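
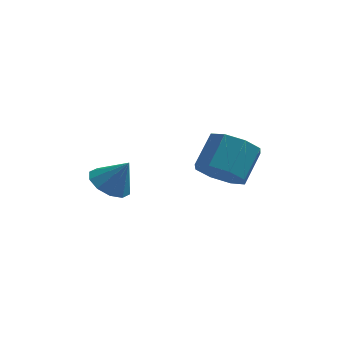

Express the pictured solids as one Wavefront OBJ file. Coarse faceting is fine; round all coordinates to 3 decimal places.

v -1.542 -2.887 -0.381
v -1.086 -3.46 -0.705
v -0.898 -2.953 0.641
v -0.878 -3.023 -0.807
v -0.924 -2.534 -0.747
v -1.205 -2.18 -0.547
v -1.615 -2.096 -0.284
v -1.997 -2.314 -0.058
v -2.205 -2.751 0.044
v -2.16 -3.24 -0.016
v -1.878 -3.594 -0.215
v -1.468 -3.678 -0.479
v 1.984 -1.558 -0.698
v 2.805 -2.03 -0.626
v 3.297 -1.034 0.29
v 2.476 -0.562 0.218
v 2.812 -1.54 -1.163
v 3.305 -0.544 -0.247
v 2.334 -1.06 -1.427
v 2.827 -0.064 -0.512
v 1.651 -0.872 -1.265
v 2.143 0.124 -0.349
v 1.163 -1.086 -0.77
v 1.655 -0.09 0.146
v 1.155 -1.576 -0.233
v 1.648 -0.58 0.683
v 1.633 -2.056 0.032
v 2.126 -1.06 0.947
v 2.317 -2.244 -0.131
v 2.809 -1.248 0.785
f 2 1 4
f 2 4 3
f 4 1 5
f 4 5 3
f 5 1 6
f 5 6 3
f 6 1 7
f 6 7 3
f 7 1 8
f 7 8 3
f 8 1 9
f 8 9 3
f 9 1 10
f 9 10 3
f 10 1 11
f 10 11 3
f 11 1 12
f 11 12 3
f 12 1 2
f 12 2 3
f 14 13 17
f 14 17 15
f 15 17 18
f 15 18 16
f 17 13 19
f 17 19 18
f 18 19 20
f 18 20 16
f 19 13 21
f 19 21 20
f 20 21 22
f 20 22 16
f 21 13 23
f 21 23 22
f 22 23 24
f 22 24 16
f 23 13 25
f 23 25 24
f 24 25 26
f 24 26 16
f 25 13 27
f 25 27 26
f 26 27 28
f 26 28 16
f 27 13 29
f 27 29 28
f 28 29 30
f 28 30 16
f 29 13 14
f 29 14 30
f 30 14 15
f 30 15 16



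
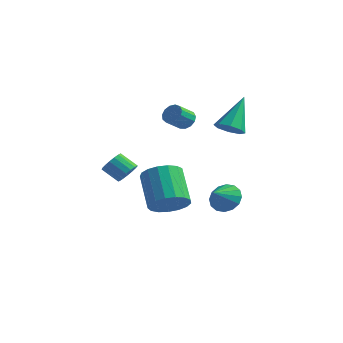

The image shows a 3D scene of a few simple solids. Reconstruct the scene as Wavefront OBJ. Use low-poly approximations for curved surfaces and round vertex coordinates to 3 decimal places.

v 1.043 -3.538 0.374
v 1.433 -3.836 0.785
v 0.627 -4.02 1.417
v 0.237 -3.722 1.006
v 1.438 -3.544 0.877
v 0.633 -3.728 1.509
v 1.354 -3.251 0.854
v 0.548 -3.434 1.486
v 1.198 -3.023 0.721
v 0.392 -3.207 1.353
v 1.006 -2.914 0.509
v 0.2 -3.097 1.14
v 0.823 -2.947 0.266
v 0.017 -3.13 0.897
v 0.69 -3.116 0.047
v -0.115 -3.299 0.679
v 0.638 -3.382 -0.096
v -0.167 -3.565 0.535
v 0.679 -3.683 -0.132
v -0.127 -3.866 0.499
v 0.803 -3.952 -0.052
v -0.003 -4.135 0.58
v 0.982 -4.125 0.126
v 0.176 -4.309 0.758
v 1.175 -4.164 0.361
v 0.369 -4.348 0.992
v 1.338 -4.06 0.599
v 0.532 -4.244 1.23
v -0.044 2.456 1.826
v 0.473 2.557 2.134
v 0.28 1.686 2.743
v -0.236 1.584 2.434
v 0.225 2.728 2.301
v 0.033 1.857 2.909
v -0.108 2.812 2.316
v -0.3 1.941 2.925
v -0.42 2.784 2.176
v -0.612 1.912 2.785
v -0.613 2.651 1.925
v -0.806 1.779 2.534
v -0.626 2.456 1.642
v -0.818 1.585 2.251
v -0.453 2.261 1.418
v -0.645 1.39 2.026
v -0.151 2.128 1.323
v -0.343 1.257 1.931
v 0.185 2.099 1.387
v -0.007 1.228 1.996
v 0.449 2.183 1.591
v 0.257 1.312 2.2
v 0.556 2.354 1.87
v 0.364 1.483 2.478
v 3.665 -3.939 -0.833
v 4.256 -4.272 -0.113
v 3.107 -3.314 1.274
v 2.515 -2.981 0.553
v 4.451 -3.858 -0.237
v 3.302 -2.901 1.149
v 4.466 -3.463 -0.498
v 3.316 -2.505 0.889
v 4.297 -3.177 -0.836
v 3.147 -2.219 0.551
v 3.983 -3.065 -1.173
v 2.834 -2.107 0.214
v 3.596 -3.154 -1.432
v 2.447 -2.196 -0.046
v 3.225 -3.422 -1.554
v 2.076 -2.464 -0.168
v 2.955 -3.809 -1.511
v 1.806 -2.851 -0.125
v 2.847 -4.225 -1.313
v 1.698 -3.267 0.074
v 2.927 -4.576 -1.005
v 1.777 -3.618 0.382
v 3.175 -4.781 -0.657
v 2.026 -3.823 0.73
v 3.536 -4.793 -0.35
v 2.387 -3.835 1.037
v 3.926 -4.61 -0.154
v 2.777 -3.652 1.233
v 2.283 2.478 -2.869
v 3.154 2.372 -3.02
v 2.277 1.442 -2.171
v 3.129 2.629 -2.638
v 2.878 2.846 -2.319
v 2.468 2.964 -2.147
v 2.008 2.952 -2.168
v 1.621 2.814 -2.378
v 1.413 2.585 -2.719
v 1.437 2.328 -3.1
v 1.688 2.111 -3.42
v 2.099 1.993 -3.592
v 2.559 2.004 -3.57
v 2.945 2.143 -3.361
v 3.214 1.395 2.194
v 3.88 1.729 1.963
v 3.146 2.705 3.886
v 3.399 1.998 1.735
v 2.809 1.915 1.776
v 2.457 1.527 2.062
v 2.548 1.062 2.426
v 3.029 0.793 2.653
v 3.619 0.876 2.612
v 3.971 1.264 2.326
f 2 1 5
f 2 5 3
f 3 5 6
f 3 6 4
f 5 1 7
f 5 7 6
f 6 7 8
f 6 8 4
f 7 1 9
f 7 9 8
f 8 9 10
f 8 10 4
f 9 1 11
f 9 11 10
f 10 11 12
f 10 12 4
f 11 1 13
f 11 13 12
f 12 13 14
f 12 14 4
f 13 1 15
f 13 15 14
f 14 15 16
f 14 16 4
f 15 1 17
f 15 17 16
f 16 17 18
f 16 18 4
f 17 1 19
f 17 19 18
f 18 19 20
f 18 20 4
f 19 1 21
f 19 21 20
f 20 21 22
f 20 22 4
f 21 1 23
f 21 23 22
f 22 23 24
f 22 24 4
f 23 1 25
f 23 25 24
f 24 25 26
f 24 26 4
f 25 1 27
f 25 27 26
f 26 27 28
f 26 28 4
f 27 1 2
f 27 2 28
f 28 2 3
f 28 3 4
f 30 29 33
f 30 33 31
f 31 33 34
f 31 34 32
f 33 29 35
f 33 35 34
f 34 35 36
f 34 36 32
f 35 29 37
f 35 37 36
f 36 37 38
f 36 38 32
f 37 29 39
f 37 39 38
f 38 39 40
f 38 40 32
f 39 29 41
f 39 41 40
f 40 41 42
f 40 42 32
f 41 29 43
f 41 43 42
f 42 43 44
f 42 44 32
f 43 29 45
f 43 45 44
f 44 45 46
f 44 46 32
f 45 29 47
f 45 47 46
f 46 47 48
f 46 48 32
f 47 29 49
f 47 49 48
f 48 49 50
f 48 50 32
f 49 29 51
f 49 51 50
f 50 51 52
f 50 52 32
f 51 29 30
f 51 30 52
f 52 30 31
f 52 31 32
f 54 53 57
f 54 57 55
f 55 57 58
f 55 58 56
f 57 53 59
f 57 59 58
f 58 59 60
f 58 60 56
f 59 53 61
f 59 61 60
f 60 61 62
f 60 62 56
f 61 53 63
f 61 63 62
f 62 63 64
f 62 64 56
f 63 53 65
f 63 65 64
f 64 65 66
f 64 66 56
f 65 53 67
f 65 67 66
f 66 67 68
f 66 68 56
f 67 53 69
f 67 69 68
f 68 69 70
f 68 70 56
f 69 53 71
f 69 71 70
f 70 71 72
f 70 72 56
f 71 53 73
f 71 73 72
f 72 73 74
f 72 74 56
f 73 53 75
f 73 75 74
f 74 75 76
f 74 76 56
f 75 53 77
f 75 77 76
f 76 77 78
f 76 78 56
f 77 53 79
f 77 79 78
f 78 79 80
f 78 80 56
f 79 53 54
f 79 54 80
f 80 54 55
f 80 55 56
f 82 81 84
f 82 84 83
f 84 81 85
f 84 85 83
f 85 81 86
f 85 86 83
f 86 81 87
f 86 87 83
f 87 81 88
f 87 88 83
f 88 81 89
f 88 89 83
f 89 81 90
f 89 90 83
f 90 81 91
f 90 91 83
f 91 81 92
f 91 92 83
f 92 81 93
f 92 93 83
f 93 81 94
f 93 94 83
f 94 81 82
f 94 82 83
f 96 95 98
f 96 98 97
f 98 95 99
f 98 99 97
f 99 95 100
f 99 100 97
f 100 95 101
f 100 101 97
f 101 95 102
f 101 102 97
f 102 95 103
f 102 103 97
f 103 95 104
f 103 104 97
f 104 95 96
f 104 96 97



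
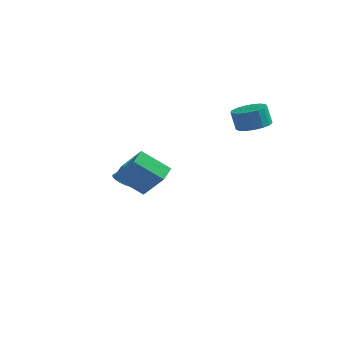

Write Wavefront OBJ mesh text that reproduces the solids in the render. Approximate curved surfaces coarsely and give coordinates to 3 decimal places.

v -3.832 2.189 -2.286
v -3.218 2.425 -2.647
v -3.228 2.631 -0.974
v -3.398 2.68 -2.651
v -3.653 2.85 -2.591
v -3.938 2.906 -2.479
v -4.205 2.837 -2.333
v -4.408 2.657 -2.179
v -4.51 2.396 -2.043
v -4.496 2.098 -1.95
v -4.367 1.817 -1.915
v -4.145 1.6 -1.943
v -3.869 1.484 -2.031
v -3.586 1.491 -2.163
v -3.346 1.618 -2.317
v -3.19 1.844 -2.465
v -3.145 2.129 -2.582
v 2.821 2.484 2.766
v 3.525 3.079 2.886
v 3.183 3.272 3.935
v 2.479 2.676 3.814
v 3.195 3.335 2.731
v 2.853 3.527 3.78
v 2.779 3.395 2.585
v 2.437 3.588 3.633
v 2.373 3.247 2.479
v 2.031 3.439 3.528
v 2.07 2.924 2.439
v 1.727 3.116 3.488
v 1.938 2.5 2.474
v 1.596 2.692 3.523
v 2.009 2.072 2.576
v 1.667 2.265 3.625
v 2.266 1.739 2.721
v 1.924 1.932 3.77
v 2.65 1.576 2.876
v 2.308 1.769 3.925
v 3.074 1.622 3.006
v 2.731 1.814 4.055
v 3.439 1.864 3.081
v 3.097 2.057 4.13
v 3.663 2.249 3.084
v 3.321 2.442 4.132
v 3.694 2.687 3.013
v 3.352 2.88 4.062
v -2.509 -3.366 1.574
v -1.34 -3.846 3.137
v -2.433 -2.465 1.794
v -1.264 -2.945 3.357
v -1.076 -3.235 0.543
v 0.093 -3.715 2.106
v -1 -2.334 0.763
v 0.169 -2.814 2.326
f 2 1 4
f 2 4 3
f 4 1 5
f 4 5 3
f 5 1 6
f 5 6 3
f 6 1 7
f 6 7 3
f 7 1 8
f 7 8 3
f 8 1 9
f 8 9 3
f 9 1 10
f 9 10 3
f 10 1 11
f 10 11 3
f 11 1 12
f 11 12 3
f 12 1 13
f 12 13 3
f 13 1 14
f 13 14 3
f 14 1 15
f 14 15 3
f 15 1 16
f 15 16 3
f 16 1 17
f 16 17 3
f 17 1 2
f 17 2 3
f 19 18 22
f 19 22 20
f 20 22 23
f 20 23 21
f 22 18 24
f 22 24 23
f 23 24 25
f 23 25 21
f 24 18 26
f 24 26 25
f 25 26 27
f 25 27 21
f 26 18 28
f 26 28 27
f 27 28 29
f 27 29 21
f 28 18 30
f 28 30 29
f 29 30 31
f 29 31 21
f 30 18 32
f 30 32 31
f 31 32 33
f 31 33 21
f 32 18 34
f 32 34 33
f 33 34 35
f 33 35 21
f 34 18 36
f 34 36 35
f 35 36 37
f 35 37 21
f 36 18 38
f 36 38 37
f 37 38 39
f 37 39 21
f 38 18 40
f 38 40 39
f 39 40 41
f 39 41 21
f 40 18 42
f 40 42 41
f 41 42 43
f 41 43 21
f 42 18 44
f 42 44 43
f 43 44 45
f 43 45 21
f 44 18 19
f 44 19 45
f 45 19 20
f 45 20 21
f 47 49 46
f 50 47 46
f 46 49 48
f 48 50 46
f 47 53 49
f 51 47 50
f 51 53 47
f 49 53 48
f 52 50 48
f 48 53 52
f 52 51 50
f 53 51 52



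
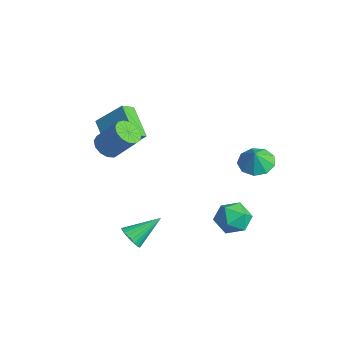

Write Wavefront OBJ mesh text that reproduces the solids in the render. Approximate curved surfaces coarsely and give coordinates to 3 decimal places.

v 0.145 -4.25 1.01
v 0.798 -4.49 0.757
v 1.567 -3.729 2.016
v 0.915 -3.49 2.27
v 0.73 -4.121 0.575
v 1.499 -3.36 1.834
v 0.476 -3.793 0.532
v 1.245 -3.032 1.791
v 0.117 -3.61 0.641
v 0.886 -2.849 1.9
v -0.232 -3.631 0.867
v 0.537 -2.87 2.126
v -0.462 -3.848 1.138
v 0.307 -3.087 2.397
v -0.499 -4.193 1.369
v 0.27 -3.432 2.629
v -0.331 -4.556 1.487
v 0.438 -3.796 2.746
v -0.012 -4.823 1.452
v 0.757 -4.062 2.712
v 0.357 -4.907 1.278
v 1.126 -4.146 2.537
v 0.659 -4.783 1.019
v 1.428 -4.022 2.278
v 3.202 1.186 -4.362
v 4.029 0.99 -3.858
v 2.331 0.55 -3.182
v 3.158 0.354 -2.678
v 2.865 1.289 -2.803
v 3.404 1.683 -3.532
v 2.956 -0.143 -3.508
v 3.495 0.251 -4.237
v 3.877 0.169 -3.33
v 3.821 1.054 -2.894
v 2.539 0.486 -4.146
v 2.483 1.371 -3.71
v 1.862 -3.84 -4.415
v 2.453 -3.656 -4.741
v 1.938 -2.34 -3.425
v 2.266 -3.54 -4.902
v 2.017 -3.47 -4.989
v 1.744 -3.456 -4.989
v 1.489 -3.501 -4.901
v 1.291 -3.597 -4.74
v 1.18 -3.731 -4.529
v 1.172 -3.881 -4.301
v 1.27 -4.025 -4.09
v 1.457 -4.141 -3.929
v 1.707 -4.211 -3.842
v 1.979 -4.225 -3.842
v 2.234 -4.18 -3.93
v 2.432 -4.084 -4.091
v 2.544 -3.95 -4.302
v 2.551 -3.8 -4.53
v -0.929 -3.793 -0.124
v -2.596 -3.729 0.847
v -1.152 -3.106 -0.552
v -2.819 -3.042 0.419
v -0.141 -2.738 1.161
v -1.808 -2.674 2.132
v -0.364 -2.051 0.733
v -2.031 -1.987 1.704
v 2.85 2.088 -0.165
v 3.696 2.217 -0.443
v 3.19 1.812 0.745
v 3.472 2.737 -0.201
v 2.957 2.954 0.058
v 2.392 2.765 0.212
v 2.041 2.26 0.19
v 2.068 1.674 0.002
v 2.461 1.282 -0.264
v 3.036 1.267 -0.484
v 3.524 1.637 -0.555
f 2 1 5
f 2 5 3
f 3 5 6
f 3 6 4
f 5 1 7
f 5 7 6
f 6 7 8
f 6 8 4
f 7 1 9
f 7 9 8
f 8 9 10
f 8 10 4
f 9 1 11
f 9 11 10
f 10 11 12
f 10 12 4
f 11 1 13
f 11 13 12
f 12 13 14
f 12 14 4
f 13 1 15
f 13 15 14
f 14 15 16
f 14 16 4
f 15 1 17
f 15 17 16
f 16 17 18
f 16 18 4
f 17 1 19
f 17 19 18
f 18 19 20
f 18 20 4
f 19 1 21
f 19 21 20
f 20 21 22
f 20 22 4
f 21 1 23
f 21 23 22
f 22 23 24
f 22 24 4
f 23 1 2
f 23 2 24
f 24 2 3
f 24 3 4
f 25 36 30
f 25 30 26
f 25 26 32
f 25 32 35
f 25 35 36
f 26 30 34
f 30 36 29
f 36 35 27
f 35 32 31
f 32 26 33
f 28 34 29
f 28 29 27
f 28 27 31
f 28 31 33
f 28 33 34
f 29 34 30
f 27 29 36
f 31 27 35
f 33 31 32
f 34 33 26
f 38 37 40
f 38 40 39
f 40 37 41
f 40 41 39
f 41 37 42
f 41 42 39
f 42 37 43
f 42 43 39
f 43 37 44
f 43 44 39
f 44 37 45
f 44 45 39
f 45 37 46
f 45 46 39
f 46 37 47
f 46 47 39
f 47 37 48
f 47 48 39
f 48 37 49
f 48 49 39
f 49 37 50
f 49 50 39
f 50 37 51
f 50 51 39
f 51 37 52
f 51 52 39
f 52 37 53
f 52 53 39
f 53 37 54
f 53 54 39
f 54 37 38
f 54 38 39
f 56 58 55
f 59 56 55
f 55 58 57
f 57 59 55
f 56 62 58
f 60 56 59
f 60 62 56
f 58 62 57
f 61 59 57
f 57 62 61
f 61 60 59
f 62 60 61
f 64 63 66
f 64 66 65
f 66 63 67
f 66 67 65
f 67 63 68
f 67 68 65
f 68 63 69
f 68 69 65
f 69 63 70
f 69 70 65
f 70 63 71
f 70 71 65
f 71 63 72
f 71 72 65
f 72 63 73
f 72 73 65
f 73 63 64
f 73 64 65



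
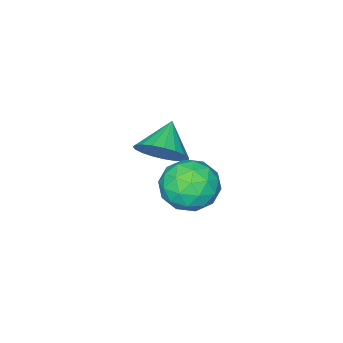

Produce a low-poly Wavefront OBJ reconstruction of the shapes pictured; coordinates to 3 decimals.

v 2.186 3.533 0.01
v 2.487 4.052 -0.609
v 3.493 3.228 0.389
v 3.794 3.747 -0.23
v 3.389 4.081 0.454
v 2.581 4.27 0.22
v 3.399 3.01 -0.44
v 2.591 3.199 -0.674
v 3.236 3.729 -0.887
v 3.23 4.391 -0.335
v 2.75 2.889 0.115
v 2.744 3.551 0.667
v 2.221 3.819 -0.333
v 3.759 3.461 0.113
v 3.521 3.657 0.515
v 3.697 3.962 0.151
v 2.277 3.947 0.154
v 2.454 4.252 -0.209
v 2.985 4.27 0.415
v 3.526 3.028 -0.011
v 3.703 3.333 -0.374
v 2.283 3.318 -0.371
v 2.459 3.623 -0.735
v 2.995 3.01 -0.635
v 2.839 3.935 -0.86
v 3.607 3.755 -0.637
v 3.375 3.322 -0.761
v 2.9 3.433 -0.898
v 2.835 4.324 -0.535
v 3.604 4.144 -0.313
v 3.366 4.341 0.09
v 2.891 4.452 -0.048
v 3.276 4.134 -0.699
v 2.376 3.136 0.093
v 3.145 2.956 0.315
v 3.089 2.828 -0.172
v 2.614 2.939 -0.31
v 2.373 3.525 0.417
v 3.141 3.345 0.64
v 3.08 3.847 0.678
v 2.605 3.958 0.541
v 2.704 3.146 0.479
v 1.169 0.732 -1.457
v 1.721 0.558 -0.891
v 0.331 0.328 -0.763
v 1.636 0.874 -0.81
v 1.469 1.165 -0.842
v 1.251 1.381 -0.979
v 1.019 1.485 -1.2
v 0.812 1.459 -1.464
v 0.667 1.307 -1.728
v 0.609 1.056 -1.944
v 0.648 0.748 -2.077
v 0.777 0.438 -2.102
v 0.973 0.179 -2.015
v 1.204 0.015 -1.832
v 1.428 -0.025 -1.584
v 1.608 0.066 -1.314
v 1.711 0.272 -1.069
f 1 38 17
f 38 12 41
f 17 41 6
f 38 41 17
f 1 17 13
f 17 6 18
f 13 18 2
f 17 18 13
f 1 13 22
f 13 2 23
f 22 23 8
f 13 23 22
f 1 22 34
f 22 8 37
f 34 37 11
f 22 37 34
f 1 34 38
f 34 11 42
f 38 42 12
f 34 42 38
f 2 18 29
f 18 6 32
f 29 32 10
f 18 32 29
f 6 41 19
f 41 12 40
f 19 40 5
f 41 40 19
f 12 42 39
f 42 11 35
f 39 35 3
f 42 35 39
f 11 37 36
f 37 8 24
f 36 24 7
f 37 24 36
f 8 23 28
f 23 2 25
f 28 25 9
f 23 25 28
f 4 30 16
f 30 10 31
f 16 31 5
f 30 31 16
f 4 16 14
f 16 5 15
f 14 15 3
f 16 15 14
f 4 14 21
f 14 3 20
f 21 20 7
f 14 20 21
f 4 21 26
f 21 7 27
f 26 27 9
f 21 27 26
f 4 26 30
f 26 9 33
f 30 33 10
f 26 33 30
f 5 31 19
f 31 10 32
f 19 32 6
f 31 32 19
f 3 15 39
f 15 5 40
f 39 40 12
f 15 40 39
f 7 20 36
f 20 3 35
f 36 35 11
f 20 35 36
f 9 27 28
f 27 7 24
f 28 24 8
f 27 24 28
f 10 33 29
f 33 9 25
f 29 25 2
f 33 25 29
f 44 43 46
f 44 46 45
f 46 43 47
f 46 47 45
f 47 43 48
f 47 48 45
f 48 43 49
f 48 49 45
f 49 43 50
f 49 50 45
f 50 43 51
f 50 51 45
f 51 43 52
f 51 52 45
f 52 43 53
f 52 53 45
f 53 43 54
f 53 54 45
f 54 43 55
f 54 55 45
f 55 43 56
f 55 56 45
f 56 43 57
f 56 57 45
f 57 43 58
f 57 58 45
f 58 43 59
f 58 59 45
f 59 43 44
f 59 44 45



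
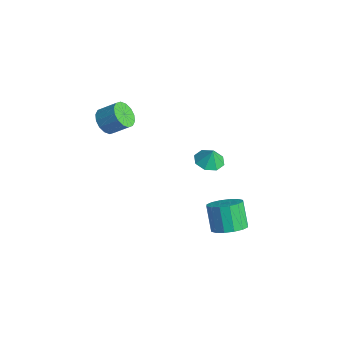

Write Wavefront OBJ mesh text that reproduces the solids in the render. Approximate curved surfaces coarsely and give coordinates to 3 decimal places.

v -3.906 -3.372 3.219
v -3.141 -3.557 2.705
v -2.368 -2.752 3.568
v -3.134 -2.568 4.081
v -3.333 -3.157 2.505
v -2.561 -2.352 3.368
v -3.68 -2.815 2.496
v -2.908 -2.01 3.359
v -4.087 -2.623 2.681
v -3.314 -1.818 3.543
v -4.445 -2.631 3.01
v -3.673 -1.826 3.872
v -4.659 -2.838 3.395
v -3.887 -2.033 4.257
v -4.672 -3.188 3.732
v -3.899 -2.383 4.595
v -4.479 -3.588 3.932
v -3.707 -2.783 4.795
v -4.132 -3.93 3.941
v -3.36 -3.125 4.804
v -3.726 -4.122 3.757
v -2.953 -3.317 4.619
v -3.367 -4.114 3.428
v -2.595 -3.309 4.29
v -3.153 -3.907 3.043
v -2.381 -3.102 3.905
v 0.344 1.064 0.821
v 0.96 0.372 0.74
v 0.576 1.156 1.799
v 1.249 1.01 0.612
v 1.008 1.68 0.607
v 0.379 1.989 0.726
v -0.271 1.757 0.901
v -0.56 1.119 1.029
v -0.319 0.449 1.034
v 0.31 0.14 0.915
v 4.077 0.139 -2.102
v 4.692 -0.603 -1.594
v 3.759 -0.361 -0.11
v 3.143 0.381 -0.618
v 4.956 -0.111 -1.509
v 4.023 0.131 -0.024
v 4.984 0.447 -1.582
v 4.05 0.689 -0.098
v 4.768 0.923 -1.795
v 3.835 1.165 -0.311
v 4.368 1.189 -2.09
v 3.435 1.431 -0.606
v 3.889 1.174 -2.389
v 2.956 1.416 -0.904
v 3.461 0.881 -2.61
v 2.528 1.123 -1.126
v 3.197 0.389 -2.696
v 2.264 0.631 -1.211
v 3.17 -0.169 -2.622
v 2.236 0.073 -1.138
v 3.385 -0.645 -2.409
v 2.452 -0.403 -0.925
v 3.785 -0.911 -2.114
v 2.852 -0.669 -0.63
v 4.264 -0.896 -1.816
v 3.331 -0.654 -0.331
f 2 1 5
f 2 5 3
f 3 5 6
f 3 6 4
f 5 1 7
f 5 7 6
f 6 7 8
f 6 8 4
f 7 1 9
f 7 9 8
f 8 9 10
f 8 10 4
f 9 1 11
f 9 11 10
f 10 11 12
f 10 12 4
f 11 1 13
f 11 13 12
f 12 13 14
f 12 14 4
f 13 1 15
f 13 15 14
f 14 15 16
f 14 16 4
f 15 1 17
f 15 17 16
f 16 17 18
f 16 18 4
f 17 1 19
f 17 19 18
f 18 19 20
f 18 20 4
f 19 1 21
f 19 21 20
f 20 21 22
f 20 22 4
f 21 1 23
f 21 23 22
f 22 23 24
f 22 24 4
f 23 1 25
f 23 25 24
f 24 25 26
f 24 26 4
f 25 1 2
f 25 2 26
f 26 2 3
f 26 3 4
f 28 27 30
f 28 30 29
f 30 27 31
f 30 31 29
f 31 27 32
f 31 32 29
f 32 27 33
f 32 33 29
f 33 27 34
f 33 34 29
f 34 27 35
f 34 35 29
f 35 27 36
f 35 36 29
f 36 27 28
f 36 28 29
f 38 37 41
f 38 41 39
f 39 41 42
f 39 42 40
f 41 37 43
f 41 43 42
f 42 43 44
f 42 44 40
f 43 37 45
f 43 45 44
f 44 45 46
f 44 46 40
f 45 37 47
f 45 47 46
f 46 47 48
f 46 48 40
f 47 37 49
f 47 49 48
f 48 49 50
f 48 50 40
f 49 37 51
f 49 51 50
f 50 51 52
f 50 52 40
f 51 37 53
f 51 53 52
f 52 53 54
f 52 54 40
f 53 37 55
f 53 55 54
f 54 55 56
f 54 56 40
f 55 37 57
f 55 57 56
f 56 57 58
f 56 58 40
f 57 37 59
f 57 59 58
f 58 59 60
f 58 60 40
f 59 37 61
f 59 61 60
f 60 61 62
f 60 62 40
f 61 37 38
f 61 38 62
f 62 38 39
f 62 39 40



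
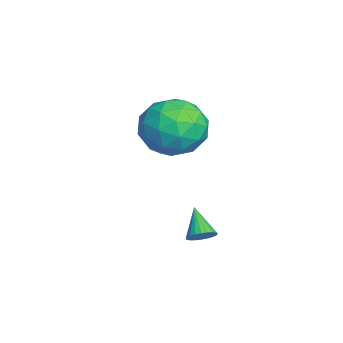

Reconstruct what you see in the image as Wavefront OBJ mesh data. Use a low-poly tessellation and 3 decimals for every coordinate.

v -1.382 0.629 0.877
v -0.567 0.514 -0.079
v -0.633 -1.074 1.719
v 0.182 -1.189 0.763
v 0.315 -0.25 1.596
v -0.148 0.802 1.075
v -1.052 -1.362 0.565
v -1.515 -0.31 0.044
v -0.363 -0.717 -0.272
v 0.482 -0.029 0.365
v -1.682 -0.531 1.275
v -0.837 0.157 1.912
v -1.04 0.72 0.325
v -0.16 -1.28 1.315
v -0.082 -0.729 1.805
v 0.397 -0.796 1.243
v -0.794 0.89 1.003
v -0.315 0.822 0.441
v 0.203 0.374 1.426
v -0.885 -1.382 1.199
v -0.406 -1.45 0.637
v -1.597 0.236 0.397
v -1.118 0.169 -0.165
v -1.403 -0.934 0.214
v -0.441 -0.07 -0.351
v -0.001 -1.071 0.145
v -0.726 -1.172 0.028
v -0.998 -0.554 -0.278
v 0.055 0.334 0.024
v 0.495 -0.667 0.519
v 0.574 -0.115 1.009
v 0.302 0.503 0.703
v 0.175 -0.389 -0.089
v -1.695 0.107 1.121
v -1.255 -0.894 1.616
v -1.502 -1.063 0.937
v -1.774 -0.445 0.631
v -1.199 0.511 1.495
v -0.759 -0.49 1.991
v -0.202 -0.006 1.918
v -0.474 0.612 1.612
v -1.375 -0.171 1.729
v 3.266 0.412 -1.972
v 3.6 0.182 -1.662
v 2.394 0.228 -1.168
v 3.615 0.371 -1.602
v 3.577 0.567 -1.598
v 3.492 0.738 -1.651
v 3.373 0.861 -1.753
v 3.237 0.915 -1.888
v 3.105 0.892 -2.036
v 2.999 0.797 -2.174
v 2.933 0.643 -2.281
v 2.917 0.454 -2.341
v 2.955 0.258 -2.345
v 3.04 0.086 -2.292
v 3.16 -0.036 -2.19
v 3.296 -0.09 -2.055
v 3.427 -0.067 -1.907
v 3.534 0.028 -1.769
f 1 38 17
f 38 12 41
f 17 41 6
f 38 41 17
f 1 17 13
f 17 6 18
f 13 18 2
f 17 18 13
f 1 13 22
f 13 2 23
f 22 23 8
f 13 23 22
f 1 22 34
f 22 8 37
f 34 37 11
f 22 37 34
f 1 34 38
f 34 11 42
f 38 42 12
f 34 42 38
f 2 18 29
f 18 6 32
f 29 32 10
f 18 32 29
f 6 41 19
f 41 12 40
f 19 40 5
f 41 40 19
f 12 42 39
f 42 11 35
f 39 35 3
f 42 35 39
f 11 37 36
f 37 8 24
f 36 24 7
f 37 24 36
f 8 23 28
f 23 2 25
f 28 25 9
f 23 25 28
f 4 30 16
f 30 10 31
f 16 31 5
f 30 31 16
f 4 16 14
f 16 5 15
f 14 15 3
f 16 15 14
f 4 14 21
f 14 3 20
f 21 20 7
f 14 20 21
f 4 21 26
f 21 7 27
f 26 27 9
f 21 27 26
f 4 26 30
f 26 9 33
f 30 33 10
f 26 33 30
f 5 31 19
f 31 10 32
f 19 32 6
f 31 32 19
f 3 15 39
f 15 5 40
f 39 40 12
f 15 40 39
f 7 20 36
f 20 3 35
f 36 35 11
f 20 35 36
f 9 27 28
f 27 7 24
f 28 24 8
f 27 24 28
f 10 33 29
f 33 9 25
f 29 25 2
f 33 25 29
f 44 43 46
f 44 46 45
f 46 43 47
f 46 47 45
f 47 43 48
f 47 48 45
f 48 43 49
f 48 49 45
f 49 43 50
f 49 50 45
f 50 43 51
f 50 51 45
f 51 43 52
f 51 52 45
f 52 43 53
f 52 53 45
f 53 43 54
f 53 54 45
f 54 43 55
f 54 55 45
f 55 43 56
f 55 56 45
f 56 43 57
f 56 57 45
f 57 43 58
f 57 58 45
f 58 43 59
f 58 59 45
f 59 43 60
f 59 60 45
f 60 43 44
f 60 44 45



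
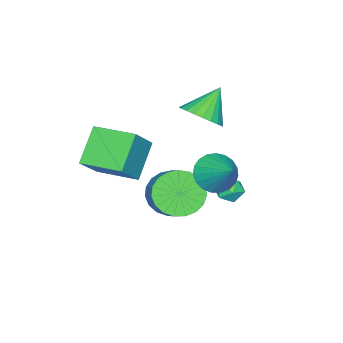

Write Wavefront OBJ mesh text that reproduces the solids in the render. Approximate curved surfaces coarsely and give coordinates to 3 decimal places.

v -3.283 0.607 3.152
v -2.782 1.351 3.463
v -4.337 0.833 4.308
v -3.012 1.515 3.222
v -3.282 1.54 2.971
v -3.554 1.423 2.747
v -3.784 1.182 2.584
v -3.937 0.853 2.508
v -3.992 0.487 2.53
v -3.938 0.139 2.647
v -3.785 -0.137 2.841
v -3.555 -0.3 3.082
v -3.284 -0.325 3.333
v -3.013 -0.208 3.557
v -2.783 0.033 3.72
v -2.63 0.361 3.796
v -2.575 0.727 3.774
v -2.629 1.075 3.657
v -3.69 2.088 -1.085
v -3.063 2.254 -1.013
v -3.637 1.506 -0.207
v -3.01 1.672 -0.135
v -3.478 2.118 -0.052
v -3.51 2.479 -0.594
v -3.19 1.281 -0.626
v -3.222 1.642 -1.168
v -2.754 1.756 -0.729
v -2.932 2.273 -0.374
v -3.768 1.487 -0.846
v -3.946 2.004 -0.491
v -1.658 -2.439 1.94
v -0.494 -2.414 3.151
v -1.826 -0.651 2.064
v -0.662 -0.626 3.275
v -0.378 -2.234 0.705
v 0.786 -2.209 1.916
v -0.546 -0.446 0.829
v 0.618 -0.421 2.04
v -2.557 -0.219 -1.159
v -2.185 0.308 -2.025
v -1.411 1.106 -1.208
v -1.783 0.579 -0.341
v -2.548 0.549 -1.918
v -1.774 1.347 -1.1
v -2.912 0.658 -1.679
v -2.138 1.456 -0.861
v -3.215 0.615 -1.35
v -2.441 1.414 -0.533
v -3.405 0.428 -0.988
v -2.63 1.226 -0.171
v -3.447 0.129 -0.656
v -2.673 0.927 0.162
v -3.336 -0.23 -0.411
v -2.562 0.568 0.407
v -3.09 -0.587 -0.295
v -2.316 0.211 0.523
v -2.752 -0.881 -0.328
v -1.978 -0.083 0.489
v -2.38 -1.06 -0.505
v -1.606 -0.262 0.312
v -2.039 -1.094 -0.795
v -1.265 -0.296 0.022
v -1.787 -0.977 -1.148
v -1.013 -0.178 -0.331
v -1.669 -0.728 -1.503
v -0.895 0.07 -0.685
v -1.704 -0.391 -1.798
v -0.93 0.407 -0.981
v -1.887 -0.025 -1.983
v -1.112 0.773 -1.165
v -1.784 2.178 1.469
v -1.427 2.601 0.747
v -1.076 3.322 2.491
v -1.76 2.776 0.783
v -2.098 2.847 0.938
v -2.382 2.802 1.184
v -2.562 2.65 1.48
v -2.608 2.416 1.774
v -2.512 2.141 2.015
v -2.289 1.872 2.161
v -1.98 1.656 2.188
v -1.636 1.53 2.091
v -1.318 1.517 1.886
v -1.081 1.617 1.609
v -0.966 1.815 1.307
v -0.992 2.075 1.034
v -1.155 2.353 0.836
f 2 1 4
f 2 4 3
f 4 1 5
f 4 5 3
f 5 1 6
f 5 6 3
f 6 1 7
f 6 7 3
f 7 1 8
f 7 8 3
f 8 1 9
f 8 9 3
f 9 1 10
f 9 10 3
f 10 1 11
f 10 11 3
f 11 1 12
f 11 12 3
f 12 1 13
f 12 13 3
f 13 1 14
f 13 14 3
f 14 1 15
f 14 15 3
f 15 1 16
f 15 16 3
f 16 1 17
f 16 17 3
f 17 1 18
f 17 18 3
f 18 1 2
f 18 2 3
f 19 30 24
f 19 24 20
f 19 20 26
f 19 26 29
f 19 29 30
f 20 24 28
f 24 30 23
f 30 29 21
f 29 26 25
f 26 20 27
f 22 28 23
f 22 23 21
f 22 21 25
f 22 25 27
f 22 27 28
f 23 28 24
f 21 23 30
f 25 21 29
f 27 25 26
f 28 27 20
f 32 34 31
f 35 32 31
f 31 34 33
f 33 35 31
f 32 38 34
f 36 32 35
f 36 38 32
f 34 38 33
f 37 35 33
f 33 38 37
f 37 36 35
f 38 36 37
f 40 39 43
f 40 43 41
f 41 43 44
f 41 44 42
f 43 39 45
f 43 45 44
f 44 45 46
f 44 46 42
f 45 39 47
f 45 47 46
f 46 47 48
f 46 48 42
f 47 39 49
f 47 49 48
f 48 49 50
f 48 50 42
f 49 39 51
f 49 51 50
f 50 51 52
f 50 52 42
f 51 39 53
f 51 53 52
f 52 53 54
f 52 54 42
f 53 39 55
f 53 55 54
f 54 55 56
f 54 56 42
f 55 39 57
f 55 57 56
f 56 57 58
f 56 58 42
f 57 39 59
f 57 59 58
f 58 59 60
f 58 60 42
f 59 39 61
f 59 61 60
f 60 61 62
f 60 62 42
f 61 39 63
f 61 63 62
f 62 63 64
f 62 64 42
f 63 39 65
f 63 65 64
f 64 65 66
f 64 66 42
f 65 39 67
f 65 67 66
f 66 67 68
f 66 68 42
f 67 39 69
f 67 69 68
f 68 69 70
f 68 70 42
f 69 39 40
f 69 40 70
f 70 40 41
f 70 41 42
f 72 71 74
f 72 74 73
f 74 71 75
f 74 75 73
f 75 71 76
f 75 76 73
f 76 71 77
f 76 77 73
f 77 71 78
f 77 78 73
f 78 71 79
f 78 79 73
f 79 71 80
f 79 80 73
f 80 71 81
f 80 81 73
f 81 71 82
f 81 82 73
f 82 71 83
f 82 83 73
f 83 71 84
f 83 84 73
f 84 71 85
f 84 85 73
f 85 71 86
f 85 86 73
f 86 71 87
f 86 87 73
f 87 71 72
f 87 72 73



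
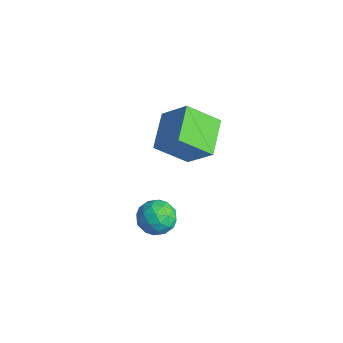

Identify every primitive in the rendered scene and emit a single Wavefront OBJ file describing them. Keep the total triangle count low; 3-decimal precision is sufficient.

v -2.729 2.96 -1.156
v -1.91 2.485 -1.176
v -3.45 1.695 -0.684
v -2.631 1.22 -0.704
v -2.771 1.896 -0.056
v -2.325 2.678 -0.348
v -3.035 1.502 -1.512
v -2.589 2.284 -1.804
v -2.099 1.585 -1.396
v -1.936 1.828 -0.496
v -3.424 2.352 -1.364
v -3.261 2.595 -0.464
v -2.256 2.834 -1.208
v -3.104 1.346 -0.652
v -3.186 1.744 -0.271
v -2.705 1.465 -0.283
v -2.5 2.947 -0.721
v -2.019 2.668 -0.733
v -2.525 2.322 -0.074
v -3.341 1.512 -1.127
v -2.86 1.233 -1.139
v -2.655 2.715 -1.577
v -2.174 2.436 -1.589
v -2.835 1.858 -1.786
v -1.886 2.025 -1.349
v -2.31 1.282 -1.071
v -2.547 1.447 -1.546
v -2.285 1.907 -1.718
v -1.79 2.169 -0.82
v -2.214 1.425 -0.542
v -2.296 1.822 -0.161
v -2.034 2.282 -0.333
v -1.901 1.639 -0.949
v -3.146 2.755 -1.318
v -3.57 2.011 -1.04
v -3.326 1.898 -1.527
v -3.064 2.358 -1.699
v -3.05 2.898 -0.789
v -3.474 2.155 -0.511
v -3.075 2.273 -0.142
v -2.813 2.733 -0.314
v -3.459 2.541 -0.911
v -4.56 3.549 4.105
v -3.435 4.088 5.346
v -3.901 4.845 2.945
v -2.776 5.384 4.186
v -3.284 2.336 3.474
v -2.159 2.875 4.715
v -2.625 3.632 2.314
v -1.5 4.171 3.555
f 1 38 17
f 38 12 41
f 17 41 6
f 38 41 17
f 1 17 13
f 17 6 18
f 13 18 2
f 17 18 13
f 1 13 22
f 13 2 23
f 22 23 8
f 13 23 22
f 1 22 34
f 22 8 37
f 34 37 11
f 22 37 34
f 1 34 38
f 34 11 42
f 38 42 12
f 34 42 38
f 2 18 29
f 18 6 32
f 29 32 10
f 18 32 29
f 6 41 19
f 41 12 40
f 19 40 5
f 41 40 19
f 12 42 39
f 42 11 35
f 39 35 3
f 42 35 39
f 11 37 36
f 37 8 24
f 36 24 7
f 37 24 36
f 8 23 28
f 23 2 25
f 28 25 9
f 23 25 28
f 4 30 16
f 30 10 31
f 16 31 5
f 30 31 16
f 4 16 14
f 16 5 15
f 14 15 3
f 16 15 14
f 4 14 21
f 14 3 20
f 21 20 7
f 14 20 21
f 4 21 26
f 21 7 27
f 26 27 9
f 21 27 26
f 4 26 30
f 26 9 33
f 30 33 10
f 26 33 30
f 5 31 19
f 31 10 32
f 19 32 6
f 31 32 19
f 3 15 39
f 15 5 40
f 39 40 12
f 15 40 39
f 7 20 36
f 20 3 35
f 36 35 11
f 20 35 36
f 9 27 28
f 27 7 24
f 28 24 8
f 27 24 28
f 10 33 29
f 33 9 25
f 29 25 2
f 33 25 29
f 44 46 43
f 47 44 43
f 43 46 45
f 45 47 43
f 44 50 46
f 48 44 47
f 48 50 44
f 46 50 45
f 49 47 45
f 45 50 49
f 49 48 47
f 50 48 49



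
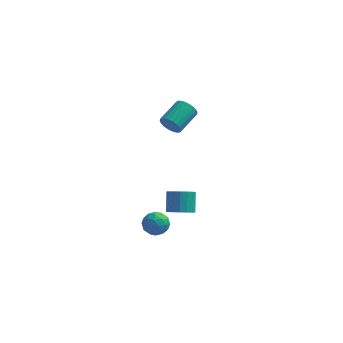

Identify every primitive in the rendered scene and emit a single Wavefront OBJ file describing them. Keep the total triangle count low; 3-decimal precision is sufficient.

v -0.243 -3.485 -1.022
v 0.065 -3.259 -0.429
v -0.565 -4.441 -0.491
v -0.257 -4.215 0.102
v -0.836 -3.894 -0.139
v -0.637 -3.303 -0.467
v 0.137 -4.397 -0.453
v 0.336 -3.806 -0.781
v 0.3 -3.823 -0.078
v -0.302 -3.512 0.116
v -0.198 -4.188 -1.036
v -0.8 -3.877 -0.842
v -0.061 -3.288 -0.772
v -0.439 -4.412 -0.148
v -0.78 -4.223 -0.289
v -0.599 -4.09 0.059
v -0.473 -3.314 -0.794
v -0.293 -3.181 -0.446
v -0.822 -3.555 -0.276
v -0.207 -4.519 -0.474
v -0.027 -4.386 -0.126
v 0.099 -3.61 -0.979
v 0.28 -3.477 -0.631
v 0.322 -4.145 -0.644
v 0.258 -3.487 -0.217
v 0.069 -4.049 0.095
v 0.301 -4.155 -0.231
v 0.418 -3.808 -0.424
v -0.096 -3.304 -0.103
v -0.285 -3.866 0.209
v -0.625 -3.677 0.067
v -0.508 -3.33 -0.125
v 0.042 -3.636 0.103
v -0.215 -3.834 -1.129
v -0.404 -4.396 -0.817
v 0.008 -4.37 -0.795
v 0.125 -4.023 -0.987
v -0.569 -3.651 -1.015
v -0.758 -4.213 -0.703
v -0.918 -3.892 -0.496
v -0.801 -3.545 -0.689
v -0.542 -4.064 -1.023
v 0.711 -2.703 -0.42
v 1.117 -2.252 -0.747
v 0.995 -1.505 0.132
v 0.589 -1.957 0.46
v 0.814 -2.176 -0.853
v 0.692 -1.43 0.026
v 0.487 -2.222 -0.86
v 0.365 -1.475 0.019
v 0.211 -2.377 -0.766
v 0.089 -1.631 0.113
v 0.05 -2.608 -0.593
v -0.072 -1.861 0.286
v 0.04 -2.86 -0.38
v -0.082 -2.113 0.499
v 0.184 -3.076 -0.176
v 0.062 -2.33 0.703
v 0.449 -3.207 -0.028
v 0.327 -2.46 0.851
v 0.774 -3.223 0.03
v 0.651 -2.476 0.909
v 1.084 -3.119 -0.014
v 0.962 -2.372 0.865
v 1.309 -2.921 -0.152
v 1.187 -2.174 0.727
v 1.397 -2.672 -0.351
v 1.275 -1.925 0.528
v 1.328 -2.431 -0.566
v 1.206 -1.684 0.314
v -0.701 1.953 2.174
v -0.503 1.653 2.691
v 0.079 2.887 3.184
v -0.119 3.187 2.666
v -0.311 1.622 2.542
v 0.271 2.856 3.034
v -0.178 1.642 2.336
v 0.404 2.875 2.828
v -0.125 1.709 2.105
v 0.458 2.942 2.598
v -0.159 1.813 1.885
v 0.423 3.046 2.378
v -0.276 1.938 1.709
v 0.306 3.171 2.201
v -0.458 2.066 1.604
v 0.125 3.299 2.096
v -0.676 2.177 1.585
v -0.094 3.41 2.078
v -0.899 2.253 1.656
v -0.317 3.487 2.149
v -1.091 2.284 1.806
v -0.509 3.518 2.298
v -1.224 2.265 2.012
v -0.642 3.498 2.504
v -1.278 2.198 2.242
v -0.695 3.431 2.735
v -1.243 2.094 2.462
v -0.661 3.327 2.955
v -1.126 1.969 2.639
v -0.544 3.202 3.131
v -0.945 1.841 2.744
v -0.362 3.074 3.236
v -0.726 1.73 2.762
v -0.144 2.963 3.255
f 1 38 17
f 38 12 41
f 17 41 6
f 38 41 17
f 1 17 13
f 17 6 18
f 13 18 2
f 17 18 13
f 1 13 22
f 13 2 23
f 22 23 8
f 13 23 22
f 1 22 34
f 22 8 37
f 34 37 11
f 22 37 34
f 1 34 38
f 34 11 42
f 38 42 12
f 34 42 38
f 2 18 29
f 18 6 32
f 29 32 10
f 18 32 29
f 6 41 19
f 41 12 40
f 19 40 5
f 41 40 19
f 12 42 39
f 42 11 35
f 39 35 3
f 42 35 39
f 11 37 36
f 37 8 24
f 36 24 7
f 37 24 36
f 8 23 28
f 23 2 25
f 28 25 9
f 23 25 28
f 4 30 16
f 30 10 31
f 16 31 5
f 30 31 16
f 4 16 14
f 16 5 15
f 14 15 3
f 16 15 14
f 4 14 21
f 14 3 20
f 21 20 7
f 14 20 21
f 4 21 26
f 21 7 27
f 26 27 9
f 21 27 26
f 4 26 30
f 26 9 33
f 30 33 10
f 26 33 30
f 5 31 19
f 31 10 32
f 19 32 6
f 31 32 19
f 3 15 39
f 15 5 40
f 39 40 12
f 15 40 39
f 7 20 36
f 20 3 35
f 36 35 11
f 20 35 36
f 9 27 28
f 27 7 24
f 28 24 8
f 27 24 28
f 10 33 29
f 33 9 25
f 29 25 2
f 33 25 29
f 44 43 47
f 44 47 45
f 45 47 48
f 45 48 46
f 47 43 49
f 47 49 48
f 48 49 50
f 48 50 46
f 49 43 51
f 49 51 50
f 50 51 52
f 50 52 46
f 51 43 53
f 51 53 52
f 52 53 54
f 52 54 46
f 53 43 55
f 53 55 54
f 54 55 56
f 54 56 46
f 55 43 57
f 55 57 56
f 56 57 58
f 56 58 46
f 57 43 59
f 57 59 58
f 58 59 60
f 58 60 46
f 59 43 61
f 59 61 60
f 60 61 62
f 60 62 46
f 61 43 63
f 61 63 62
f 62 63 64
f 62 64 46
f 63 43 65
f 63 65 64
f 64 65 66
f 64 66 46
f 65 43 67
f 65 67 66
f 66 67 68
f 66 68 46
f 67 43 69
f 67 69 68
f 68 69 70
f 68 70 46
f 69 43 44
f 69 44 70
f 70 44 45
f 70 45 46
f 72 71 75
f 72 75 73
f 73 75 76
f 73 76 74
f 75 71 77
f 75 77 76
f 76 77 78
f 76 78 74
f 77 71 79
f 77 79 78
f 78 79 80
f 78 80 74
f 79 71 81
f 79 81 80
f 80 81 82
f 80 82 74
f 81 71 83
f 81 83 82
f 82 83 84
f 82 84 74
f 83 71 85
f 83 85 84
f 84 85 86
f 84 86 74
f 85 71 87
f 85 87 86
f 86 87 88
f 86 88 74
f 87 71 89
f 87 89 88
f 88 89 90
f 88 90 74
f 89 71 91
f 89 91 90
f 90 91 92
f 90 92 74
f 91 71 93
f 91 93 92
f 92 93 94
f 92 94 74
f 93 71 95
f 93 95 94
f 94 95 96
f 94 96 74
f 95 71 97
f 95 97 96
f 96 97 98
f 96 98 74
f 97 71 99
f 97 99 98
f 98 99 100
f 98 100 74
f 99 71 101
f 99 101 100
f 100 101 102
f 100 102 74
f 101 71 103
f 101 103 102
f 102 103 104
f 102 104 74
f 103 71 72
f 103 72 104
f 104 72 73
f 104 73 74



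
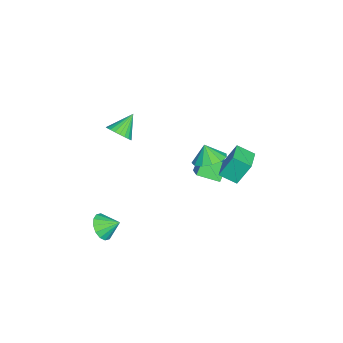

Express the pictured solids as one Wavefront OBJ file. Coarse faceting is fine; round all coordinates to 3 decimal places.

v 0.187 2.935 0.794
v -0.073 3.688 2.262
v 0.233 3.996 0.258
v -0.027 4.749 1.725
v 1.707 2.991 1.035
v 1.447 3.744 2.502
v 1.753 4.052 0.498
v 1.493 4.805 1.966
v -4.732 0.714 -3.134
v -3.334 1.197 -2.217
v -4.877 2.115 -3.65
v -3.479 2.598 -2.734
v -3.921 0.402 -4.206
v -2.523 0.885 -3.29
v -4.066 1.803 -4.723
v -2.668 2.286 -3.806
v 3.854 -3.234 -3.006
v 4.199 -2.773 -3.736
v 3.886 -2.226 -2.354
v 3.721 -2.731 -3.777
v 3.279 -2.824 -3.611
v 2.991 -3.026 -3.283
v 2.933 -3.284 -2.881
v 3.123 -3.529 -2.512
v 3.508 -3.694 -2.275
v 3.986 -3.736 -2.234
v 4.428 -3.644 -2.4
v 4.717 -3.441 -2.728
v 4.774 -3.183 -3.13
v 4.584 -2.939 -3.499
v 2.356 2.575 2.988
v 3.104 1.882 2.949
v 2.084 2.225 3.952
v 3.332 2.354 3.184
v 3.251 2.896 3.358
v 2.885 3.336 3.414
v 2.352 3.534 3.335
v 1.819 3.428 3.146
v 1.457 3.05 2.907
v 1.381 2.522 2.694
v 1.614 2.011 2.574
v 2.082 1.678 2.586
v 2.638 1.63 2.726
v -1.859 -3.647 0.38
v -1.23 -3.135 0.722
v -2.941 -3.013 1.42
v -1.352 -2.934 0.473
v -1.551 -2.84 0.209
v -1.797 -2.87 -0.029
v -2.052 -3.018 -0.205
v -2.278 -3.261 -0.291
v -2.44 -3.564 -0.276
v -2.513 -3.879 -0.16
v -2.487 -4.158 0.037
v -2.365 -4.36 0.287
v -2.166 -4.453 0.551
v -1.921 -4.424 0.788
v -1.665 -4.276 0.964
v -1.439 -4.032 1.051
v -1.277 -3.73 1.035
v -1.204 -3.415 0.92
f 2 4 1
f 5 2 1
f 1 4 3
f 3 5 1
f 2 8 4
f 6 2 5
f 6 8 2
f 4 8 3
f 7 5 3
f 3 8 7
f 7 6 5
f 8 6 7
f 10 12 9
f 13 10 9
f 9 12 11
f 11 13 9
f 10 16 12
f 14 10 13
f 14 16 10
f 12 16 11
f 15 13 11
f 11 16 15
f 15 14 13
f 16 14 15
f 18 17 20
f 18 20 19
f 20 17 21
f 20 21 19
f 21 17 22
f 21 22 19
f 22 17 23
f 22 23 19
f 23 17 24
f 23 24 19
f 24 17 25
f 24 25 19
f 25 17 26
f 25 26 19
f 26 17 27
f 26 27 19
f 27 17 28
f 27 28 19
f 28 17 29
f 28 29 19
f 29 17 30
f 29 30 19
f 30 17 18
f 30 18 19
f 32 31 34
f 32 34 33
f 34 31 35
f 34 35 33
f 35 31 36
f 35 36 33
f 36 31 37
f 36 37 33
f 37 31 38
f 37 38 33
f 38 31 39
f 38 39 33
f 39 31 40
f 39 40 33
f 40 31 41
f 40 41 33
f 41 31 42
f 41 42 33
f 42 31 43
f 42 43 33
f 43 31 32
f 43 32 33
f 45 44 47
f 45 47 46
f 47 44 48
f 47 48 46
f 48 44 49
f 48 49 46
f 49 44 50
f 49 50 46
f 50 44 51
f 50 51 46
f 51 44 52
f 51 52 46
f 52 44 53
f 52 53 46
f 53 44 54
f 53 54 46
f 54 44 55
f 54 55 46
f 55 44 56
f 55 56 46
f 56 44 57
f 56 57 46
f 57 44 58
f 57 58 46
f 58 44 59
f 58 59 46
f 59 44 60
f 59 60 46
f 60 44 61
f 60 61 46
f 61 44 45
f 61 45 46



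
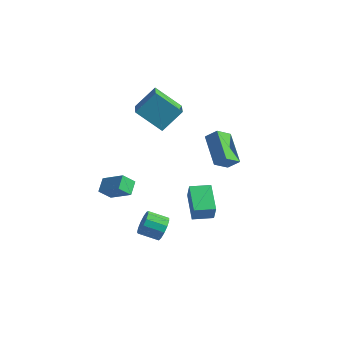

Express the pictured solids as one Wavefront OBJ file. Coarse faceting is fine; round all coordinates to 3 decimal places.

v -1.855 3.055 1.898
v -0.95 1.706 2.672
v -3.462 2.687 3.134
v -2.556 1.338 3.909
v -1.184 4.202 3.111
v -0.278 2.853 3.886
v -2.79 3.834 4.348
v -1.885 2.485 5.122
v -2.329 -0.868 -1.371
v -2.606 0.011 -0.934
v -3.781 -0.839 -2.348
v -4.058 0.04 -1.91
v -1.822 -0.34 -2.11
v -2.099 0.539 -1.672
v -3.274 -0.311 -3.086
v -3.551 0.568 -2.649
v 0.663 -0.73 -3.817
v 1.078 -0.985 -3.144
v -0.029 -1.484 -2.651
v -0.443 -1.23 -3.323
v 0.925 -0.553 -3.049
v -0.181 -1.052 -2.556
v 0.689 -0.177 -3.198
v -0.417 -0.677 -2.705
v 0.445 0.022 -3.544
v -0.661 -0.477 -3.05
v 0.27 -0.017 -3.976
v -0.836 -0.516 -3.482
v 0.22 -0.283 -4.357
v -0.886 -0.782 -3.864
v 0.311 -0.691 -4.567
v -0.796 -1.19 -4.074
v 0.513 -1.111 -4.539
v -0.593 -1.61 -4.046
v 0.763 -1.411 -4.281
v -0.343 -1.91 -3.788
v 0.981 -1.495 -3.876
v -0.125 -1.994 -3.383
v 1.099 -1.336 -3.452
v -0.008 -1.835 -2.959
v 3.392 -2.083 -0.506
v 3.675 -2.342 0.621
v 2.259 -0.734 0.089
v 2.542 -0.993 1.216
v 4.338 -1.267 -0.556
v 4.621 -1.526 0.571
v 3.205 0.082 0.039
v 3.488 -0.177 1.166
v 2.224 2.249 0.641
v 0.781 3.609 1.572
v 2.601 3.186 -0.144
v 1.158 4.546 0.787
v 2.882 2.514 1.273
v 1.439 3.874 2.204
v 3.259 3.451 0.488
v 1.816 4.811 1.419
f 2 4 1
f 5 2 1
f 1 4 3
f 3 5 1
f 2 8 4
f 6 2 5
f 6 8 2
f 4 8 3
f 7 5 3
f 3 8 7
f 7 6 5
f 8 6 7
f 10 12 9
f 13 10 9
f 9 12 11
f 11 13 9
f 10 16 12
f 14 10 13
f 14 16 10
f 12 16 11
f 15 13 11
f 11 16 15
f 15 14 13
f 16 14 15
f 18 17 21
f 18 21 19
f 19 21 22
f 19 22 20
f 21 17 23
f 21 23 22
f 22 23 24
f 22 24 20
f 23 17 25
f 23 25 24
f 24 25 26
f 24 26 20
f 25 17 27
f 25 27 26
f 26 27 28
f 26 28 20
f 27 17 29
f 27 29 28
f 28 29 30
f 28 30 20
f 29 17 31
f 29 31 30
f 30 31 32
f 30 32 20
f 31 17 33
f 31 33 32
f 32 33 34
f 32 34 20
f 33 17 35
f 33 35 34
f 34 35 36
f 34 36 20
f 35 17 37
f 35 37 36
f 36 37 38
f 36 38 20
f 37 17 39
f 37 39 38
f 38 39 40
f 38 40 20
f 39 17 18
f 39 18 40
f 40 18 19
f 40 19 20
f 42 44 41
f 45 42 41
f 41 44 43
f 43 45 41
f 42 48 44
f 46 42 45
f 46 48 42
f 44 48 43
f 47 45 43
f 43 48 47
f 47 46 45
f 48 46 47
f 50 52 49
f 53 50 49
f 49 52 51
f 51 53 49
f 50 56 52
f 54 50 53
f 54 56 50
f 52 56 51
f 55 53 51
f 51 56 55
f 55 54 53
f 56 54 55



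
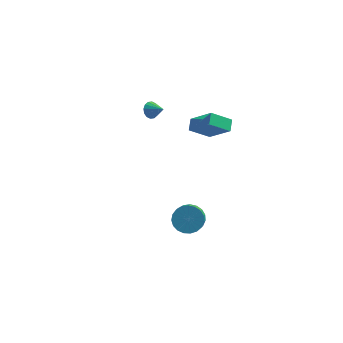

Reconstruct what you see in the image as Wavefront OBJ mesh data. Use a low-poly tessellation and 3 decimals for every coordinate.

v 1.267 3.139 -1.399
v 2.533 2.493 -0.107
v 1.247 3.864 -1.017
v 2.513 3.219 0.275
v 2.387 3.621 -2.255
v 3.653 2.976 -0.963
v 2.367 4.347 -1.873
v 3.633 3.701 -0.581
v -1.032 3.875 -0.572
v -0.814 3.645 -1.069
v -0.248 3.485 -0.048
v -0.689 3.923 -1.049
v -0.656 4.188 -0.902
v -0.724 4.369 -0.665
v -0.874 4.418 -0.404
v -1.066 4.321 -0.187
v -1.25 4.105 -0.074
v -1.375 3.827 -0.094
v -1.408 3.562 -0.242
v -1.34 3.381 -0.478
v -1.19 3.332 -0.739
v -0.998 3.429 -0.956
v 2.407 -3.38 -3.075
v 3.023 -2.947 -2.619
v 3.089 -3.807 -1.89
v 2.473 -4.24 -2.345
v 2.715 -2.833 -2.458
v 2.781 -3.694 -1.728
v 2.354 -2.814 -2.403
v 2.419 -3.675 -1.673
v 2.002 -2.893 -2.464
v 2.067 -3.754 -1.734
v 1.72 -3.056 -2.631
v 1.785 -3.917 -1.901
v 1.557 -3.275 -2.874
v 1.622 -4.136 -2.145
v 1.541 -3.512 -3.153
v 1.606 -4.373 -2.423
v 1.674 -3.726 -3.417
v 1.74 -4.587 -2.688
v 1.935 -3.881 -3.623
v 2.001 -4.741 -2.894
v 2.277 -3.948 -3.734
v 2.343 -4.809 -3.004
v 2.642 -3.918 -3.73
v 2.708 -4.778 -3.001
v 2.966 -3.794 -3.614
v 3.032 -4.655 -2.884
v 3.193 -3.599 -3.404
v 3.259 -4.459 -2.675
v 3.285 -3.366 -3.137
v 3.351 -4.226 -2.408
v 3.225 -3.135 -2.86
v 3.29 -3.995 -2.13
f 2 4 1
f 5 2 1
f 1 4 3
f 3 5 1
f 2 8 4
f 6 2 5
f 6 8 2
f 4 8 3
f 7 5 3
f 3 8 7
f 7 6 5
f 8 6 7
f 10 9 12
f 10 12 11
f 12 9 13
f 12 13 11
f 13 9 14
f 13 14 11
f 14 9 15
f 14 15 11
f 15 9 16
f 15 16 11
f 16 9 17
f 16 17 11
f 17 9 18
f 17 18 11
f 18 9 19
f 18 19 11
f 19 9 20
f 19 20 11
f 20 9 21
f 20 21 11
f 21 9 22
f 21 22 11
f 22 9 10
f 22 10 11
f 24 23 27
f 24 27 25
f 25 27 28
f 25 28 26
f 27 23 29
f 27 29 28
f 28 29 30
f 28 30 26
f 29 23 31
f 29 31 30
f 30 31 32
f 30 32 26
f 31 23 33
f 31 33 32
f 32 33 34
f 32 34 26
f 33 23 35
f 33 35 34
f 34 35 36
f 34 36 26
f 35 23 37
f 35 37 36
f 36 37 38
f 36 38 26
f 37 23 39
f 37 39 38
f 38 39 40
f 38 40 26
f 39 23 41
f 39 41 40
f 40 41 42
f 40 42 26
f 41 23 43
f 41 43 42
f 42 43 44
f 42 44 26
f 43 23 45
f 43 45 44
f 44 45 46
f 44 46 26
f 45 23 47
f 45 47 46
f 46 47 48
f 46 48 26
f 47 23 49
f 47 49 48
f 48 49 50
f 48 50 26
f 49 23 51
f 49 51 50
f 50 51 52
f 50 52 26
f 51 23 53
f 51 53 52
f 52 53 54
f 52 54 26
f 53 23 24
f 53 24 54
f 54 24 25
f 54 25 26



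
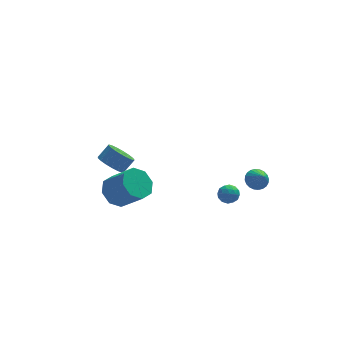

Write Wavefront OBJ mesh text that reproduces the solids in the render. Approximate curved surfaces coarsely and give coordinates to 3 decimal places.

v -3.204 2.639 -2.737
v -2.675 1.926 -2.938
v -1.988 2.228 -2.204
v -2.516 2.941 -2.003
v -2.531 2.241 -3.203
v -1.844 2.543 -2.468
v -2.541 2.647 -3.36
v -1.853 2.948 -2.626
v -2.702 3.051 -3.375
v -2.015 3.353 -2.641
v -2.979 3.361 -3.244
v -2.292 3.662 -2.51
v -3.307 3.505 -2.997
v -2.62 3.807 -2.262
v -3.611 3.451 -2.69
v -2.924 3.753 -1.955
v -3.822 3.211 -2.394
v -3.135 3.513 -1.659
v -3.891 2.84 -2.176
v -3.204 3.142 -1.442
v -3.803 2.423 -2.088
v -3.116 2.725 -1.353
v -3.577 2.055 -2.148
v -2.89 2.357 -1.413
v -3.266 1.821 -2.343
v -2.579 2.123 -1.608
v -2.94 1.775 -2.628
v -2.253 2.077 -1.894
v -3.811 -2.799 -0.444
v -3.256 -1.949 -0.269
v -2.273 -2.851 0.998
v -2.829 -3.701 0.824
v -3.893 -1.993 0.193
v -2.91 -2.895 1.46
v -4.482 -2.51 0.282
v -3.499 -3.412 1.55
v -4.678 -3.195 -0.053
v -3.696 -4.097 1.214
v -4.367 -3.649 -0.618
v -3.384 -4.551 0.649
v -3.73 -3.605 -1.08
v -2.747 -4.507 0.187
v -3.141 -3.088 -1.17
v -2.158 -3.99 0.098
v -2.944 -2.403 -0.834
v -1.962 -3.305 0.433
v 3.875 -2.888 -0.713
v 4.164 -2.396 -0.324
v 4.045 -3.672 0.153
v 3.905 -2.374 -0.254
v 3.642 -2.43 -0.253
v 3.414 -2.556 -0.322
v 3.256 -2.732 -0.451
v 3.193 -2.932 -0.619
v 3.234 -3.126 -0.802
v 3.372 -3.283 -0.971
v 3.587 -3.38 -1.101
v 3.845 -3.402 -1.172
v 4.109 -3.346 -1.173
v 4.336 -3.221 -1.104
v 4.494 -3.044 -0.975
v 4.557 -2.844 -0.807
v 4.517 -2.651 -0.624
v 4.379 -2.494 -0.454
v 2.817 -1.031 -2.522
v 3.289 -1.37 -2.84
v 2.071 -1.49 -3.14
v 2.543 -1.829 -3.458
v 2.402 -1.971 -2.827
v 2.863 -1.687 -2.445
v 2.497 -1.173 -3.535
v 2.958 -0.889 -3.153
v 3.091 -1.457 -3.466
v 3.033 -1.951 -3.028
v 2.327 -0.909 -2.952
v 2.269 -1.403 -2.514
v 3.118 -1.16 -2.627
v 2.242 -1.7 -3.353
v 2.159 -1.784 -2.982
v 2.436 -1.983 -3.169
v 2.868 -1.347 -2.394
v 3.145 -1.546 -2.581
v 2.624 -1.899 -2.573
v 2.215 -1.314 -3.399
v 2.492 -1.513 -3.586
v 2.924 -0.877 -2.811
v 3.201 -1.076 -2.998
v 2.736 -0.961 -3.407
v 3.28 -1.41 -3.182
v 2.841 -1.68 -3.545
v 2.814 -1.295 -3.59
v 3.085 -1.128 -3.366
v 3.245 -1.7 -2.925
v 2.807 -1.971 -3.288
v 2.724 -2.054 -2.917
v 2.995 -1.887 -2.692
v 3.129 -1.752 -3.293
v 2.553 -0.889 -2.692
v 2.115 -1.16 -3.055
v 2.365 -0.973 -3.288
v 2.636 -0.806 -3.063
v 2.519 -1.18 -2.435
v 2.08 -1.45 -2.798
v 2.275 -1.732 -2.614
v 2.546 -1.565 -2.39
v 2.231 -1.108 -2.687
f 2 1 5
f 2 5 3
f 3 5 6
f 3 6 4
f 5 1 7
f 5 7 6
f 6 7 8
f 6 8 4
f 7 1 9
f 7 9 8
f 8 9 10
f 8 10 4
f 9 1 11
f 9 11 10
f 10 11 12
f 10 12 4
f 11 1 13
f 11 13 12
f 12 13 14
f 12 14 4
f 13 1 15
f 13 15 14
f 14 15 16
f 14 16 4
f 15 1 17
f 15 17 16
f 16 17 18
f 16 18 4
f 17 1 19
f 17 19 18
f 18 19 20
f 18 20 4
f 19 1 21
f 19 21 20
f 20 21 22
f 20 22 4
f 21 1 23
f 21 23 22
f 22 23 24
f 22 24 4
f 23 1 25
f 23 25 24
f 24 25 26
f 24 26 4
f 25 1 27
f 25 27 26
f 26 27 28
f 26 28 4
f 27 1 2
f 27 2 28
f 28 2 3
f 28 3 4
f 30 29 33
f 30 33 31
f 31 33 34
f 31 34 32
f 33 29 35
f 33 35 34
f 34 35 36
f 34 36 32
f 35 29 37
f 35 37 36
f 36 37 38
f 36 38 32
f 37 29 39
f 37 39 38
f 38 39 40
f 38 40 32
f 39 29 41
f 39 41 40
f 40 41 42
f 40 42 32
f 41 29 43
f 41 43 42
f 42 43 44
f 42 44 32
f 43 29 45
f 43 45 44
f 44 45 46
f 44 46 32
f 45 29 30
f 45 30 46
f 46 30 31
f 46 31 32
f 48 47 50
f 48 50 49
f 50 47 51
f 50 51 49
f 51 47 52
f 51 52 49
f 52 47 53
f 52 53 49
f 53 47 54
f 53 54 49
f 54 47 55
f 54 55 49
f 55 47 56
f 55 56 49
f 56 47 57
f 56 57 49
f 57 47 58
f 57 58 49
f 58 47 59
f 58 59 49
f 59 47 60
f 59 60 49
f 60 47 61
f 60 61 49
f 61 47 62
f 61 62 49
f 62 47 63
f 62 63 49
f 63 47 64
f 63 64 49
f 64 47 48
f 64 48 49
f 65 102 81
f 102 76 105
f 81 105 70
f 102 105 81
f 65 81 77
f 81 70 82
f 77 82 66
f 81 82 77
f 65 77 86
f 77 66 87
f 86 87 72
f 77 87 86
f 65 86 98
f 86 72 101
f 98 101 75
f 86 101 98
f 65 98 102
f 98 75 106
f 102 106 76
f 98 106 102
f 66 82 93
f 82 70 96
f 93 96 74
f 82 96 93
f 70 105 83
f 105 76 104
f 83 104 69
f 105 104 83
f 76 106 103
f 106 75 99
f 103 99 67
f 106 99 103
f 75 101 100
f 101 72 88
f 100 88 71
f 101 88 100
f 72 87 92
f 87 66 89
f 92 89 73
f 87 89 92
f 68 94 80
f 94 74 95
f 80 95 69
f 94 95 80
f 68 80 78
f 80 69 79
f 78 79 67
f 80 79 78
f 68 78 85
f 78 67 84
f 85 84 71
f 78 84 85
f 68 85 90
f 85 71 91
f 90 91 73
f 85 91 90
f 68 90 94
f 90 73 97
f 94 97 74
f 90 97 94
f 69 95 83
f 95 74 96
f 83 96 70
f 95 96 83
f 67 79 103
f 79 69 104
f 103 104 76
f 79 104 103
f 71 84 100
f 84 67 99
f 100 99 75
f 84 99 100
f 73 91 92
f 91 71 88
f 92 88 72
f 91 88 92
f 74 97 93
f 97 73 89
f 93 89 66
f 97 89 93



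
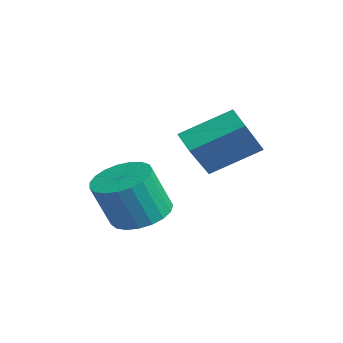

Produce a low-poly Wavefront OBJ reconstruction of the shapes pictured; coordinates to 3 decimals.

v 0.047 -1.423 -1.21
v 0.972 -2.427 0.238
v 0.389 0.275 -0.252
v 1.314 -0.728 1.197
v 0.846 -1.332 -1.657
v 1.771 -2.335 -0.208
v 1.188 0.367 -0.698
v 2.113 -0.637 0.75
v -0.515 -3.1 -3.662
v 0.553 -3.114 -3.724
v 0.643 -3.835 -2
v -0.425 -3.82 -1.938
v 0.476 -2.712 -3.551
v 0.566 -3.433 -1.828
v 0.228 -2.376 -3.398
v 0.318 -3.097 -1.674
v -0.149 -2.165 -3.29
v -0.059 -2.886 -1.567
v -0.589 -2.116 -3.246
v -0.499 -2.837 -1.523
v -1.016 -2.237 -3.275
v -0.926 -2.958 -1.551
v -1.357 -2.507 -3.37
v -1.267 -3.228 -1.647
v -1.552 -2.88 -3.515
v -1.462 -3.601 -1.792
v -1.568 -3.29 -3.686
v -1.478 -4.011 -1.963
v -1.401 -3.668 -3.853
v -1.311 -4.389 -2.13
v -1.082 -3.947 -3.987
v -0.992 -4.668 -2.263
v -0.664 -4.08 -4.064
v -0.574 -4.801 -2.341
v -0.221 -4.043 -4.072
v -0.131 -4.764 -2.349
v 0.172 -3.843 -4.009
v 0.262 -4.564 -2.285
v 0.445 -3.515 -3.885
v 0.535 -4.236 -2.162
f 2 4 1
f 5 2 1
f 1 4 3
f 3 5 1
f 2 8 4
f 6 2 5
f 6 8 2
f 4 8 3
f 7 5 3
f 3 8 7
f 7 6 5
f 8 6 7
f 10 9 13
f 10 13 11
f 11 13 14
f 11 14 12
f 13 9 15
f 13 15 14
f 14 15 16
f 14 16 12
f 15 9 17
f 15 17 16
f 16 17 18
f 16 18 12
f 17 9 19
f 17 19 18
f 18 19 20
f 18 20 12
f 19 9 21
f 19 21 20
f 20 21 22
f 20 22 12
f 21 9 23
f 21 23 22
f 22 23 24
f 22 24 12
f 23 9 25
f 23 25 24
f 24 25 26
f 24 26 12
f 25 9 27
f 25 27 26
f 26 27 28
f 26 28 12
f 27 9 29
f 27 29 28
f 28 29 30
f 28 30 12
f 29 9 31
f 29 31 30
f 30 31 32
f 30 32 12
f 31 9 33
f 31 33 32
f 32 33 34
f 32 34 12
f 33 9 35
f 33 35 34
f 34 35 36
f 34 36 12
f 35 9 37
f 35 37 36
f 36 37 38
f 36 38 12
f 37 9 39
f 37 39 38
f 38 39 40
f 38 40 12
f 39 9 10
f 39 10 40
f 40 10 11
f 40 11 12



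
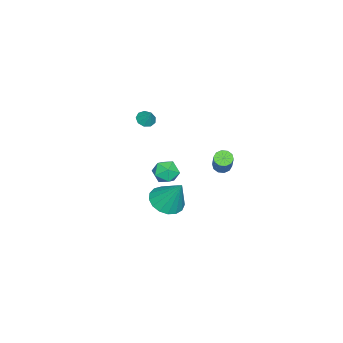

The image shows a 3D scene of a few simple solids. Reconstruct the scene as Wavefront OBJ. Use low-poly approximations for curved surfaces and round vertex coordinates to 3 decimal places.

v 3.145 1.827 0.561
v 3.723 1.916 0.016
v 3.937 1.104 1.284
v 4.515 1.193 0.739
v 4.281 1.818 1.179
v 3.792 2.265 0.732
v 3.868 0.755 0.568
v 3.379 1.202 0.121
v 4.17 1.253 0.021
v 4.425 1.91 0.398
v 3.235 1.11 0.902
v 3.49 1.767 1.279
v -3.873 -2.683 -1.114
v -3.588 -3.175 -0.955
v -3.487 -2.197 -0.306
v -3.355 -2.953 -1.199
v -3.365 -2.606 -1.404
v -3.612 -2.294 -1.473
v -3.982 -2.165 -1.375
v -4.3 -2.278 -1.154
v -4.419 -2.581 -0.915
v -4.282 -2.932 -0.769
v -3.954 -3.166 -0.785
v 0.489 0.251 -4.217
v 1.019 0.988 -4.745
v 0.831 1.249 -2.483
v 0.545 1.155 -4.748
v 0.059 1.116 -4.63
v -0.329 0.878 -4.416
v -0.53 0.497 -4.158
v -0.497 0.059 -3.913
v -0.238 -0.334 -3.737
v 0.187 -0.594 -3.672
v 0.682 -0.66 -3.731
v 1.132 -0.517 -3.902
v 1.436 -0.198 -4.145
v 1.522 0.224 -4.405
v 1.372 0.652 -4.621
v 0.684 3.434 -0.431
v 1.095 3.355 -0.738
v 2.248 3.827 0.683
v 1.836 3.906 0.991
v 1.006 3.662 -0.768
v 2.159 4.134 0.653
v 0.794 3.882 -0.67
v 1.947 4.355 0.752
v 0.54 3.931 -0.479
v 1.693 4.404 0.942
v 0.34 3.79 -0.271
v 1.493 4.263 1.151
v 0.272 3.513 -0.123
v 1.425 3.985 1.298
v 0.361 3.206 -0.093
v 1.514 3.678 1.328
v 0.573 2.985 -0.192
v 1.726 3.458 1.23
v 0.827 2.936 -0.382
v 1.98 3.409 1.039
v 1.027 3.077 -0.591
v 2.18 3.55 0.831
f 1 12 6
f 1 6 2
f 1 2 8
f 1 8 11
f 1 11 12
f 2 6 10
f 6 12 5
f 12 11 3
f 11 8 7
f 8 2 9
f 4 10 5
f 4 5 3
f 4 3 7
f 4 7 9
f 4 9 10
f 5 10 6
f 3 5 12
f 7 3 11
f 9 7 8
f 10 9 2
f 14 13 16
f 14 16 15
f 16 13 17
f 16 17 15
f 17 13 18
f 17 18 15
f 18 13 19
f 18 19 15
f 19 13 20
f 19 20 15
f 20 13 21
f 20 21 15
f 21 13 22
f 21 22 15
f 22 13 23
f 22 23 15
f 23 13 14
f 23 14 15
f 25 24 27
f 25 27 26
f 27 24 28
f 27 28 26
f 28 24 29
f 28 29 26
f 29 24 30
f 29 30 26
f 30 24 31
f 30 31 26
f 31 24 32
f 31 32 26
f 32 24 33
f 32 33 26
f 33 24 34
f 33 34 26
f 34 24 35
f 34 35 26
f 35 24 36
f 35 36 26
f 36 24 37
f 36 37 26
f 37 24 38
f 37 38 26
f 38 24 25
f 38 25 26
f 40 39 43
f 40 43 41
f 41 43 44
f 41 44 42
f 43 39 45
f 43 45 44
f 44 45 46
f 44 46 42
f 45 39 47
f 45 47 46
f 46 47 48
f 46 48 42
f 47 39 49
f 47 49 48
f 48 49 50
f 48 50 42
f 49 39 51
f 49 51 50
f 50 51 52
f 50 52 42
f 51 39 53
f 51 53 52
f 52 53 54
f 52 54 42
f 53 39 55
f 53 55 54
f 54 55 56
f 54 56 42
f 55 39 57
f 55 57 56
f 56 57 58
f 56 58 42
f 57 39 59
f 57 59 58
f 58 59 60
f 58 60 42
f 59 39 40
f 59 40 60
f 60 40 41
f 60 41 42



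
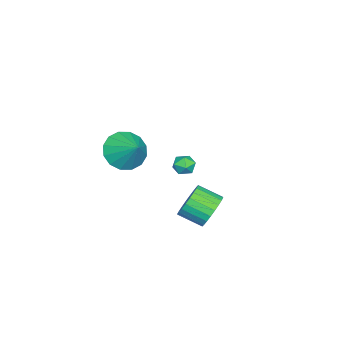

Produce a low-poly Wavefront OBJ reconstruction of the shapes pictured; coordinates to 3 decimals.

v -0.219 2.01 -2.923
v 0.125 2.403 -2.13
v 0.164 1.222 -1.563
v -0.181 0.83 -2.357
v -0.24 2.421 -2.067
v -0.201 1.24 -1.5
v -0.602 2.376 -2.135
v -0.563 1.196 -1.568
v -0.905 2.276 -2.322
v -0.867 1.096 -1.756
v -1.104 2.136 -2.602
v -1.066 0.955 -2.035
v -1.169 1.976 -2.93
v -1.13 0.795 -2.363
v -1.089 1.821 -3.257
v -1.05 0.641 -2.69
v -0.876 1.695 -3.534
v -0.837 0.515 -2.967
v -0.564 1.618 -3.717
v -0.525 0.437 -3.15
v -0.199 1.6 -3.78
v -0.16 0.419 -3.213
v 0.163 1.644 -3.712
v 0.202 0.464 -3.145
v 0.467 1.744 -3.524
v 0.505 0.564 -2.958
v 0.666 1.885 -3.245
v 0.704 0.704 -2.678
v 0.73 2.045 -2.917
v 0.769 0.864 -2.35
v 0.65 2.199 -2.59
v 0.689 1.019 -2.023
v 0.437 2.325 -2.313
v 0.476 1.145 -1.746
v -3.353 -0.025 -2.787
v -3.025 -0.211 -2.268
v -4.055 -0.769 -2.612
v -3.727 -0.955 -2.093
v -4.032 -0.391 -2.094
v -3.598 0.069 -2.202
v -3.482 -1.049 -2.678
v -3.048 -0.589 -2.786
v -3.105 -0.844 -2.2
v -3.445 -0.438 -1.84
v -3.635 -0.542 -3.04
v -3.975 -0.136 -2.68
v 2.596 -1.116 2.278
v 3.032 -0.651 1.431
v 3.324 -0.224 3.142
v 2.571 -0.369 1.527
v 2.117 -0.287 1.824
v 1.792 -0.427 2.243
v 1.682 -0.752 2.671
v 1.817 -1.174 2.994
v 2.16 -1.581 3.125
v 2.621 -1.864 3.029
v 3.075 -1.946 2.732
v 3.4 -1.806 2.313
v 3.51 -1.481 1.885
v 3.375 -1.059 1.562
f 2 1 5
f 2 5 3
f 3 5 6
f 3 6 4
f 5 1 7
f 5 7 6
f 6 7 8
f 6 8 4
f 7 1 9
f 7 9 8
f 8 9 10
f 8 10 4
f 9 1 11
f 9 11 10
f 10 11 12
f 10 12 4
f 11 1 13
f 11 13 12
f 12 13 14
f 12 14 4
f 13 1 15
f 13 15 14
f 14 15 16
f 14 16 4
f 15 1 17
f 15 17 16
f 16 17 18
f 16 18 4
f 17 1 19
f 17 19 18
f 18 19 20
f 18 20 4
f 19 1 21
f 19 21 20
f 20 21 22
f 20 22 4
f 21 1 23
f 21 23 22
f 22 23 24
f 22 24 4
f 23 1 25
f 23 25 24
f 24 25 26
f 24 26 4
f 25 1 27
f 25 27 26
f 26 27 28
f 26 28 4
f 27 1 29
f 27 29 28
f 28 29 30
f 28 30 4
f 29 1 31
f 29 31 30
f 30 31 32
f 30 32 4
f 31 1 33
f 31 33 32
f 32 33 34
f 32 34 4
f 33 1 2
f 33 2 34
f 34 2 3
f 34 3 4
f 35 46 40
f 35 40 36
f 35 36 42
f 35 42 45
f 35 45 46
f 36 40 44
f 40 46 39
f 46 45 37
f 45 42 41
f 42 36 43
f 38 44 39
f 38 39 37
f 38 37 41
f 38 41 43
f 38 43 44
f 39 44 40
f 37 39 46
f 41 37 45
f 43 41 42
f 44 43 36
f 48 47 50
f 48 50 49
f 50 47 51
f 50 51 49
f 51 47 52
f 51 52 49
f 52 47 53
f 52 53 49
f 53 47 54
f 53 54 49
f 54 47 55
f 54 55 49
f 55 47 56
f 55 56 49
f 56 47 57
f 56 57 49
f 57 47 58
f 57 58 49
f 58 47 59
f 58 59 49
f 59 47 60
f 59 60 49
f 60 47 48
f 60 48 49



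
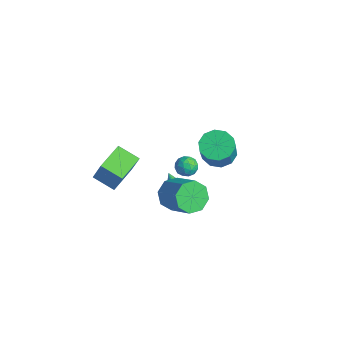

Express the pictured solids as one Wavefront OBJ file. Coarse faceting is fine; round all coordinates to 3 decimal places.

v 1.768 -1.984 -0.485
v 2.282 -1.7 -1.294
v 3.845 -1.532 -0.245
v 3.332 -1.816 0.565
v 1.969 -1.108 -0.923
v 3.532 -0.94 0.126
v 1.539 -1.029 -0.295
v 3.102 -0.861 0.754
v 1.243 -1.51 0.222
v 2.806 -1.342 1.271
v 1.255 -2.268 0.325
v 2.818 -2.1 1.374
v 1.568 -2.86 -0.046
v 3.131 -2.692 1.003
v 1.998 -2.939 -0.674
v 3.561 -2.771 0.375
v 2.294 -2.458 -1.191
v 3.857 -2.29 -0.142
v 0.63 -1.139 -1.691
v 1.036 -1.445 -1.255
v -0.27 -1.161 -0.869
v 1.081 -1.194 -1.199
v 1.058 -0.934 -1.218
v 0.969 -0.705 -1.309
v 0.829 -0.543 -1.458
v 0.658 -0.471 -1.643
v 0.483 -0.501 -1.835
v 0.331 -0.628 -2.005
v 0.224 -0.833 -2.128
v 0.179 -1.084 -2.184
v 0.203 -1.344 -2.165
v 0.292 -1.572 -2.074
v 0.432 -1.735 -1.925
v 0.602 -1.806 -1.74
v 0.777 -1.777 -1.548
v 0.93 -1.65 -1.378
v 0.027 1.785 -0.218
v 0.914 2.046 -0.571
v 1.8 1.357 1.144
v 0.913 1.095 1.498
v 0.685 2.522 -0.262
v 1.572 1.833 1.453
v 0.205 2.717 0.065
v 1.092 2.027 1.78
v -0.343 2.555 0.283
v 0.544 1.866 1.998
v -0.75 2.099 0.31
v 0.137 1.41 2.025
v -0.86 1.523 0.136
v 0.026 0.834 1.851
v -0.632 1.047 -0.173
v 0.255 0.358 1.542
v -0.152 0.853 -0.5
v 0.735 0.163 1.215
v 0.396 1.014 -0.718
v 1.283 0.325 0.997
v 0.803 1.47 -0.745
v 1.69 0.781 0.97
v -5.129 -2.105 -3.178
v -4.449 -1.948 -1.639
v -4.029 -1.384 -3.738
v -3.348 -1.227 -2.199
v -4.212 -3.693 -3.421
v -3.531 -3.536 -1.882
v -3.111 -2.972 -3.981
v -2.431 -2.815 -2.442
v -0.394 0.703 -1.094
v 0.034 0.267 -1.399
v -0.994 -0.147 -0.721
v -0.566 -0.583 -1.026
v -0.357 -0.22 -0.487
v 0.014 0.306 -0.717
v -0.974 -0.186 -1.403
v -0.603 0.34 -1.633
v -0.324 -0.282 -1.59
v 0.058 -0.303 -1.024
v -1.018 0.423 -1.096
v -0.636 0.402 -0.53
v -0.127 0.56 -1.279
v -0.833 -0.44 -0.841
v -0.71 -0.227 -0.524
v -0.458 -0.483 -0.703
v -0.139 0.583 -0.878
v 0.113 0.326 -1.057
v -0.117 0.04 -0.521
v -1.073 -0.206 -1.063
v -0.821 -0.463 -1.242
v -0.502 0.603 -1.417
v -0.25 0.347 -1.596
v -0.843 0.08 -1.599
v -0.086 -0.019 -1.571
v -0.439 -0.519 -1.352
v -0.679 -0.286 -1.573
v -0.461 0.024 -1.709
v 0.138 -0.032 -1.238
v -0.214 -0.532 -1.019
v -0.091 -0.318 -0.702
v 0.127 -0.009 -0.837
v -0.072 -0.355 -1.35
v -0.746 0.652 -1.101
v -1.098 0.152 -0.882
v -1.087 0.129 -1.283
v -0.869 0.438 -1.418
v -0.521 0.639 -0.768
v -0.874 0.139 -0.549
v -0.499 0.096 -0.411
v -0.281 0.406 -0.547
v -0.888 0.475 -0.77
f 2 1 5
f 2 5 3
f 3 5 6
f 3 6 4
f 5 1 7
f 5 7 6
f 6 7 8
f 6 8 4
f 7 1 9
f 7 9 8
f 8 9 10
f 8 10 4
f 9 1 11
f 9 11 10
f 10 11 12
f 10 12 4
f 11 1 13
f 11 13 12
f 12 13 14
f 12 14 4
f 13 1 15
f 13 15 14
f 14 15 16
f 14 16 4
f 15 1 17
f 15 17 16
f 16 17 18
f 16 18 4
f 17 1 2
f 17 2 18
f 18 2 3
f 18 3 4
f 20 19 22
f 20 22 21
f 22 19 23
f 22 23 21
f 23 19 24
f 23 24 21
f 24 19 25
f 24 25 21
f 25 19 26
f 25 26 21
f 26 19 27
f 26 27 21
f 27 19 28
f 27 28 21
f 28 19 29
f 28 29 21
f 29 19 30
f 29 30 21
f 30 19 31
f 30 31 21
f 31 19 32
f 31 32 21
f 32 19 33
f 32 33 21
f 33 19 34
f 33 34 21
f 34 19 35
f 34 35 21
f 35 19 36
f 35 36 21
f 36 19 20
f 36 20 21
f 38 37 41
f 38 41 39
f 39 41 42
f 39 42 40
f 41 37 43
f 41 43 42
f 42 43 44
f 42 44 40
f 43 37 45
f 43 45 44
f 44 45 46
f 44 46 40
f 45 37 47
f 45 47 46
f 46 47 48
f 46 48 40
f 47 37 49
f 47 49 48
f 48 49 50
f 48 50 40
f 49 37 51
f 49 51 50
f 50 51 52
f 50 52 40
f 51 37 53
f 51 53 52
f 52 53 54
f 52 54 40
f 53 37 55
f 53 55 54
f 54 55 56
f 54 56 40
f 55 37 57
f 55 57 56
f 56 57 58
f 56 58 40
f 57 37 38
f 57 38 58
f 58 38 39
f 58 39 40
f 60 62 59
f 63 60 59
f 59 62 61
f 61 63 59
f 60 66 62
f 64 60 63
f 64 66 60
f 62 66 61
f 65 63 61
f 61 66 65
f 65 64 63
f 66 64 65
f 67 104 83
f 104 78 107
f 83 107 72
f 104 107 83
f 67 83 79
f 83 72 84
f 79 84 68
f 83 84 79
f 67 79 88
f 79 68 89
f 88 89 74
f 79 89 88
f 67 88 100
f 88 74 103
f 100 103 77
f 88 103 100
f 67 100 104
f 100 77 108
f 104 108 78
f 100 108 104
f 68 84 95
f 84 72 98
f 95 98 76
f 84 98 95
f 72 107 85
f 107 78 106
f 85 106 71
f 107 106 85
f 78 108 105
f 108 77 101
f 105 101 69
f 108 101 105
f 77 103 102
f 103 74 90
f 102 90 73
f 103 90 102
f 74 89 94
f 89 68 91
f 94 91 75
f 89 91 94
f 70 96 82
f 96 76 97
f 82 97 71
f 96 97 82
f 70 82 80
f 82 71 81
f 80 81 69
f 82 81 80
f 70 80 87
f 80 69 86
f 87 86 73
f 80 86 87
f 70 87 92
f 87 73 93
f 92 93 75
f 87 93 92
f 70 92 96
f 92 75 99
f 96 99 76
f 92 99 96
f 71 97 85
f 97 76 98
f 85 98 72
f 97 98 85
f 69 81 105
f 81 71 106
f 105 106 78
f 81 106 105
f 73 86 102
f 86 69 101
f 102 101 77
f 86 101 102
f 75 93 94
f 93 73 90
f 94 90 74
f 93 90 94
f 76 99 95
f 99 75 91
f 95 91 68
f 99 91 95

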